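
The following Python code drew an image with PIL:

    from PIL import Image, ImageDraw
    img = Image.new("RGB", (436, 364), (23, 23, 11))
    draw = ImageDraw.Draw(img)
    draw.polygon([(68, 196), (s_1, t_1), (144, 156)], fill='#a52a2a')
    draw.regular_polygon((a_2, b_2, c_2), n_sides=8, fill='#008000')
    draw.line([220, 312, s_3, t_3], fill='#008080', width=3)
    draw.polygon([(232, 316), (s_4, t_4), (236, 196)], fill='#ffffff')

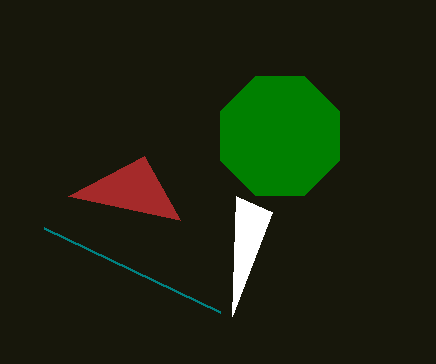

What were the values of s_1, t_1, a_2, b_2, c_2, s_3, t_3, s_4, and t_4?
s_1 = 180; t_1 = 220; a_2 = 280; b_2 = 136; c_2 = 64; s_3 = 44; t_3 = 228; s_4 = 272; t_4 = 212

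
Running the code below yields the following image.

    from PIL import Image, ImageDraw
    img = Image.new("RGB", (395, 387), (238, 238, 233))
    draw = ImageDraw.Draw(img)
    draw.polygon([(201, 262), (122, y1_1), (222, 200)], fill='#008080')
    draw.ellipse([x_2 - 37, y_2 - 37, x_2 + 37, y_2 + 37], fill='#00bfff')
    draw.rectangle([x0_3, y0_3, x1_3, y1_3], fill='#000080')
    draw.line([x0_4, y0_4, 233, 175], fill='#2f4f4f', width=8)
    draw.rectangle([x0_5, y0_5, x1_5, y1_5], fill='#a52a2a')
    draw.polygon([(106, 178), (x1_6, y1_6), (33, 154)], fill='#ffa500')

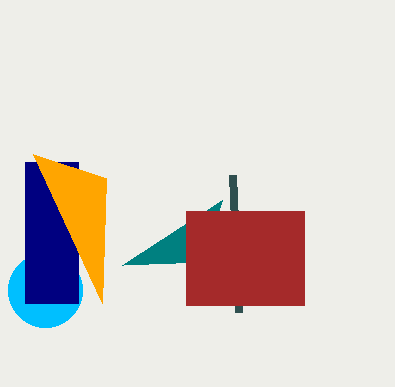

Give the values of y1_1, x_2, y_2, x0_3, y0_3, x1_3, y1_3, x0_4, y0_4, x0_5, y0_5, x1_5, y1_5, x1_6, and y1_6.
y1_1 = 265, x_2 = 45, y_2 = 290, x0_3 = 25, y0_3 = 162, x1_3 = 78, y1_3 = 303, x0_4 = 239, y0_4 = 312, x0_5 = 186, y0_5 = 211, x1_5 = 304, y1_5 = 305, x1_6 = 102, y1_6 = 303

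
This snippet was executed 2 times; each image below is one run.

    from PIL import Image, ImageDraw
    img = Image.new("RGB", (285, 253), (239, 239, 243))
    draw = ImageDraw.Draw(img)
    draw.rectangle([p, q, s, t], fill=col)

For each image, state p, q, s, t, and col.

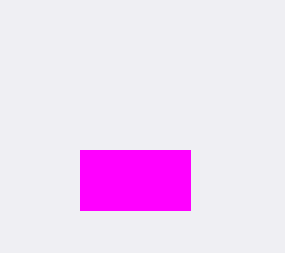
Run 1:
p = 80; q = 150; s = 190; t = 210; col = 'magenta'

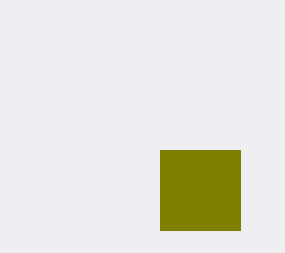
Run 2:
p = 160; q = 150; s = 240; t = 230; col = 'olive'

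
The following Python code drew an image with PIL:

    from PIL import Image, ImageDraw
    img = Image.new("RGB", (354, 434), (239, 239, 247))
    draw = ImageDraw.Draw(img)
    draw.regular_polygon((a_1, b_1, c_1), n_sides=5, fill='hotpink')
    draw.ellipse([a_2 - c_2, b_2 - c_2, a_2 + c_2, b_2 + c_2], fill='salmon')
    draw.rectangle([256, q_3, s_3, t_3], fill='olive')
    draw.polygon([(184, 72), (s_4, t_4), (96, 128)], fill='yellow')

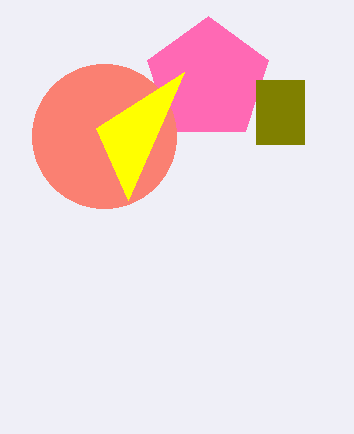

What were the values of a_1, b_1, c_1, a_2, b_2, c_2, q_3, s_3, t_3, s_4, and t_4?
a_1 = 208; b_1 = 80; c_1 = 64; a_2 = 104; b_2 = 136; c_2 = 72; q_3 = 80; s_3 = 304; t_3 = 144; s_4 = 128; t_4 = 200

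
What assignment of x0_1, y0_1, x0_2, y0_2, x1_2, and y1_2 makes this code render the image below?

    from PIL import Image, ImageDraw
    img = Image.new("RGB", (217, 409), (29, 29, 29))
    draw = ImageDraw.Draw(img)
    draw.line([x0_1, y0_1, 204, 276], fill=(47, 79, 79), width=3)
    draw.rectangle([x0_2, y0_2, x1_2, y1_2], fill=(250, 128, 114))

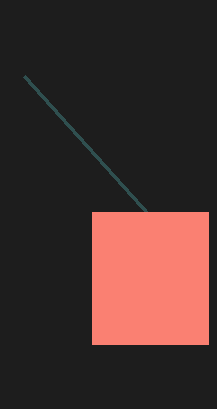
x0_1 = 24, y0_1 = 76, x0_2 = 92, y0_2 = 212, x1_2 = 208, y1_2 = 344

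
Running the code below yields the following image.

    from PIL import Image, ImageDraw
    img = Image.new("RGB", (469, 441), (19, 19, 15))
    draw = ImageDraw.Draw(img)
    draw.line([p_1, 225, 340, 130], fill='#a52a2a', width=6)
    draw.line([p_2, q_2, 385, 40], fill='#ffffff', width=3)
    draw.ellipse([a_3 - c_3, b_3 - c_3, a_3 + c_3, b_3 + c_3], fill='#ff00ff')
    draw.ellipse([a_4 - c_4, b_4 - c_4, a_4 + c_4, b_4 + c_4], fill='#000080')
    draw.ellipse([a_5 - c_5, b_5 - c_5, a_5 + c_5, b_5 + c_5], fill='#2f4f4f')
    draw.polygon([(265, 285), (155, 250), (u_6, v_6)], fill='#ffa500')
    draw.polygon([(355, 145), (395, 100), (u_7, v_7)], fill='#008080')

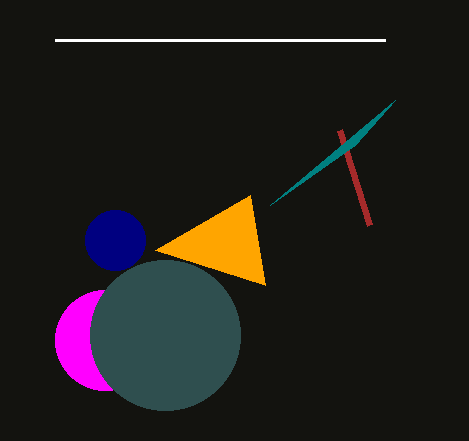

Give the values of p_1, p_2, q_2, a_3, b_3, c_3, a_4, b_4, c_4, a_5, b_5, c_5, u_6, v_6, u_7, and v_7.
p_1 = 370, p_2 = 55, q_2 = 40, a_3 = 105, b_3 = 340, c_3 = 50, a_4 = 115, b_4 = 240, c_4 = 30, a_5 = 165, b_5 = 335, c_5 = 75, u_6 = 250, v_6 = 195, u_7 = 270, v_7 = 205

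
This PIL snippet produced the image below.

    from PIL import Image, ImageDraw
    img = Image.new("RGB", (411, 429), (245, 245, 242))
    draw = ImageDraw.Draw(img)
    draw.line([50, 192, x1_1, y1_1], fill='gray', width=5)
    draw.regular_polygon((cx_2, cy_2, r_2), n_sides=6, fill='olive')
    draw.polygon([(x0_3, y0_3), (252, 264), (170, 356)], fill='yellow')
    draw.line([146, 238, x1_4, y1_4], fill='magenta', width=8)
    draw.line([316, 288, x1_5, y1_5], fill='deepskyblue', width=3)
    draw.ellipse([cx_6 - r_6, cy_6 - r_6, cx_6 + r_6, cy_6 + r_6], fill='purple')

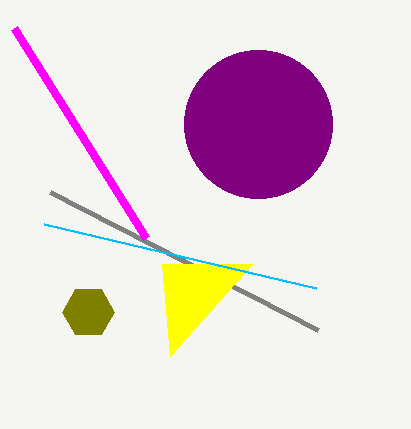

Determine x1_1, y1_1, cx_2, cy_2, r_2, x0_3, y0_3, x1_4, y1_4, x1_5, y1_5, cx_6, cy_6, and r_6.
x1_1 = 318; y1_1 = 330; cx_2 = 88; cy_2 = 312; r_2 = 26; x0_3 = 162; y0_3 = 264; x1_4 = 14; y1_4 = 28; x1_5 = 44; y1_5 = 224; cx_6 = 258; cy_6 = 124; r_6 = 74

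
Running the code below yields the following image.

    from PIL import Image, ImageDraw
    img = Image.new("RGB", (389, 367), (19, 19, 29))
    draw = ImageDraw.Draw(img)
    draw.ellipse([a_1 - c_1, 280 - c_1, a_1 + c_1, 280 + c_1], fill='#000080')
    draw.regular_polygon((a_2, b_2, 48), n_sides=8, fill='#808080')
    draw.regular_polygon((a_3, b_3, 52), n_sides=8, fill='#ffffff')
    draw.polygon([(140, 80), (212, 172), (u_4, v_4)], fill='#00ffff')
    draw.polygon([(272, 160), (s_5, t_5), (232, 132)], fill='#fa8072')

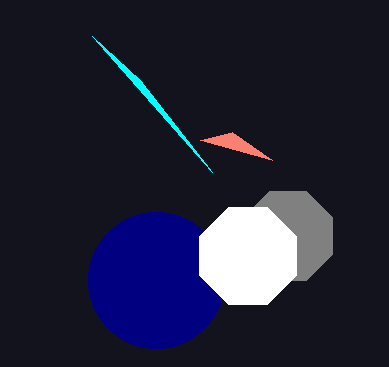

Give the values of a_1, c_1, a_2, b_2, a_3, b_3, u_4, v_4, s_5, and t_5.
a_1 = 156, c_1 = 68, a_2 = 288, b_2 = 236, a_3 = 248, b_3 = 256, u_4 = 92, v_4 = 36, s_5 = 200, t_5 = 140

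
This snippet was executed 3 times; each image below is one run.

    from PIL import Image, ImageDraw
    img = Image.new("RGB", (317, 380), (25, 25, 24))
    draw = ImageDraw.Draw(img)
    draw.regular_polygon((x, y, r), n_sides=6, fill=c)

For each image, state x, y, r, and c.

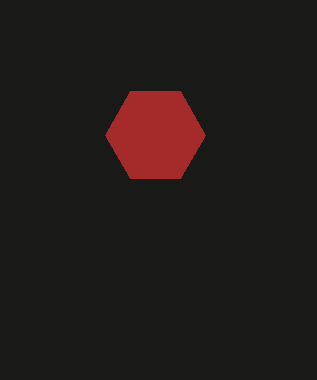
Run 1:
x = 155; y = 135; r = 50; c = 'brown'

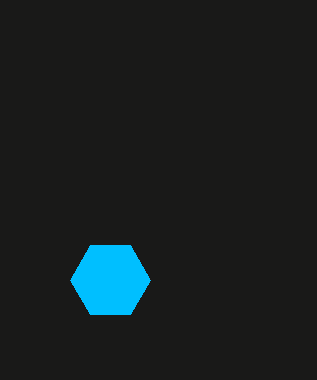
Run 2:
x = 110, y = 280, r = 40, c = 'deepskyblue'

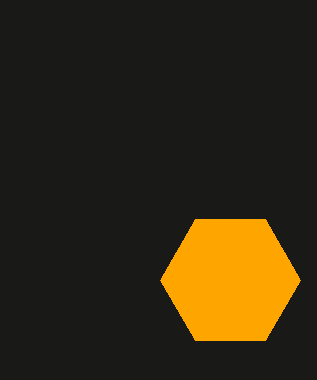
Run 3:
x = 230, y = 280, r = 70, c = 'orange'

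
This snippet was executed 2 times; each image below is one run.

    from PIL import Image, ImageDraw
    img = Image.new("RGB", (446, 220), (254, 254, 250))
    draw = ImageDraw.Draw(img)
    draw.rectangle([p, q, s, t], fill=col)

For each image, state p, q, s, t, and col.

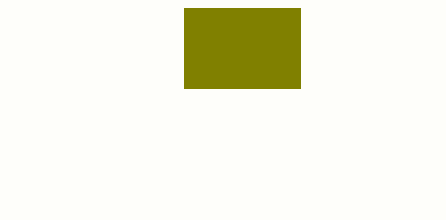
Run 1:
p = 184, q = 8, s = 300, t = 88, col = 'olive'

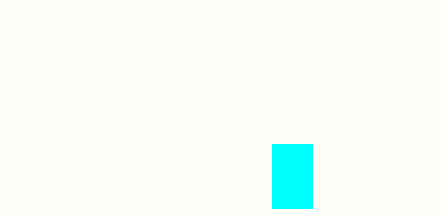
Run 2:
p = 272, q = 144, s = 312, t = 208, col = 'cyan'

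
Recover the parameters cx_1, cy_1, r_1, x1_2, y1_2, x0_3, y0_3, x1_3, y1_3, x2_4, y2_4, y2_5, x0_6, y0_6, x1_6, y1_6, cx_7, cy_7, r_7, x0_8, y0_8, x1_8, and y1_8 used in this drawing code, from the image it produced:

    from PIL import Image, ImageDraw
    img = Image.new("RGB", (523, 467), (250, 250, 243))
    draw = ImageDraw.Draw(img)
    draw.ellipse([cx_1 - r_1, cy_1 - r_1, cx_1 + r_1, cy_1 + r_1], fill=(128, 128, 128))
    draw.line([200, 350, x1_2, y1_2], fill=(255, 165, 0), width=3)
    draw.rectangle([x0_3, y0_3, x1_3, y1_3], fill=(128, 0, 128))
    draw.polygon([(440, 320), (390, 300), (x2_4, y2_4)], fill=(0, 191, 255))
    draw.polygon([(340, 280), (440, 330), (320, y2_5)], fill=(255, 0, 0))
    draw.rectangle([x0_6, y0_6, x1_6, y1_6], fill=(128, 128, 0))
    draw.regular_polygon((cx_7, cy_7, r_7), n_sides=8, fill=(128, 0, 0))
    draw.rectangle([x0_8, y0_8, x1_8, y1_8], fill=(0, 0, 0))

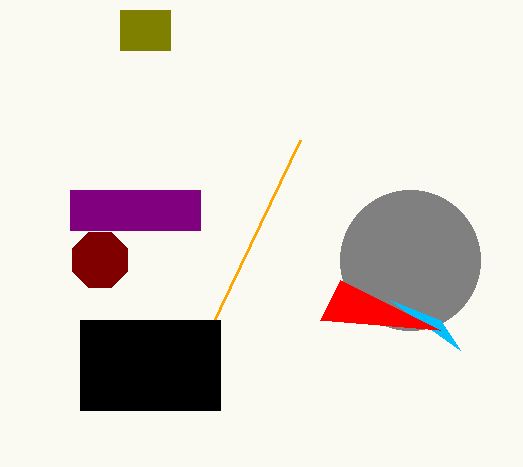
cx_1 = 410, cy_1 = 260, r_1 = 70, x1_2 = 300, y1_2 = 140, x0_3 = 70, y0_3 = 190, x1_3 = 200, y1_3 = 230, x2_4 = 460, y2_4 = 350, y2_5 = 320, x0_6 = 120, y0_6 = 10, x1_6 = 170, y1_6 = 50, cx_7 = 100, cy_7 = 260, r_7 = 30, x0_8 = 80, y0_8 = 320, x1_8 = 220, y1_8 = 410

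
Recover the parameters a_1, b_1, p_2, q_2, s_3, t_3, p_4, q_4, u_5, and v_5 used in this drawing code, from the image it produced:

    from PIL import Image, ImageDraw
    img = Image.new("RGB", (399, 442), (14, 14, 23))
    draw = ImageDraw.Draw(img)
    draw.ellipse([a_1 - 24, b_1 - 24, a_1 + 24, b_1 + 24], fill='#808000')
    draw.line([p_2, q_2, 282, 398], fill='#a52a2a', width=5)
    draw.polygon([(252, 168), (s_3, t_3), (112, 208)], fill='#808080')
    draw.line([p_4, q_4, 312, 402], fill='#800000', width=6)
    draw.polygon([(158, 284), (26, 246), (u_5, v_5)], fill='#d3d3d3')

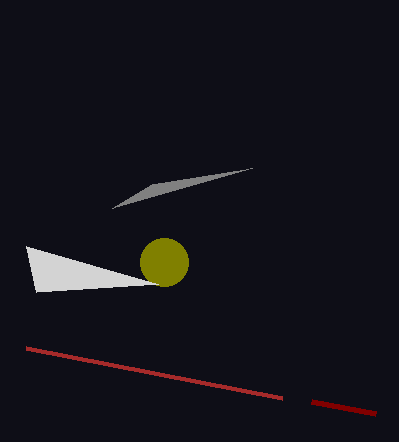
a_1 = 164; b_1 = 262; p_2 = 26; q_2 = 348; s_3 = 152; t_3 = 184; p_4 = 376; q_4 = 414; u_5 = 36; v_5 = 292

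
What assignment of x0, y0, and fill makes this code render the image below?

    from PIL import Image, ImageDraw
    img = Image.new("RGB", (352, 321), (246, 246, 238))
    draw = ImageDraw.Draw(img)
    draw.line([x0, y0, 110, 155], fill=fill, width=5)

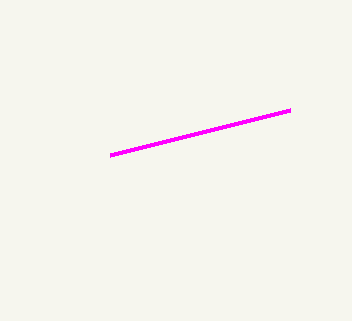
x0 = 290; y0 = 110; fill = 'magenta'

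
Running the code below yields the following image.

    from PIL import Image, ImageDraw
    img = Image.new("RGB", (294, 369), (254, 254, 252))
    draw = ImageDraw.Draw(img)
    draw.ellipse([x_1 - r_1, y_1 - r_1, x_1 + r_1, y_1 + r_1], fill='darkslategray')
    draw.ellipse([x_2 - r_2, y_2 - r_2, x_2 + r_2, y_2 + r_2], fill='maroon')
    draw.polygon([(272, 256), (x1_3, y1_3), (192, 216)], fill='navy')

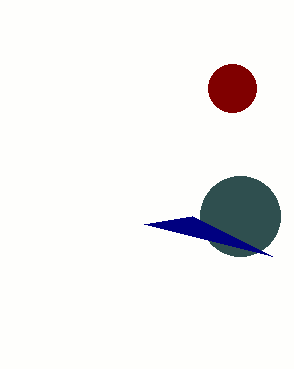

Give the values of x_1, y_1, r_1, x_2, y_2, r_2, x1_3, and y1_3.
x_1 = 240, y_1 = 216, r_1 = 40, x_2 = 232, y_2 = 88, r_2 = 24, x1_3 = 144, y1_3 = 224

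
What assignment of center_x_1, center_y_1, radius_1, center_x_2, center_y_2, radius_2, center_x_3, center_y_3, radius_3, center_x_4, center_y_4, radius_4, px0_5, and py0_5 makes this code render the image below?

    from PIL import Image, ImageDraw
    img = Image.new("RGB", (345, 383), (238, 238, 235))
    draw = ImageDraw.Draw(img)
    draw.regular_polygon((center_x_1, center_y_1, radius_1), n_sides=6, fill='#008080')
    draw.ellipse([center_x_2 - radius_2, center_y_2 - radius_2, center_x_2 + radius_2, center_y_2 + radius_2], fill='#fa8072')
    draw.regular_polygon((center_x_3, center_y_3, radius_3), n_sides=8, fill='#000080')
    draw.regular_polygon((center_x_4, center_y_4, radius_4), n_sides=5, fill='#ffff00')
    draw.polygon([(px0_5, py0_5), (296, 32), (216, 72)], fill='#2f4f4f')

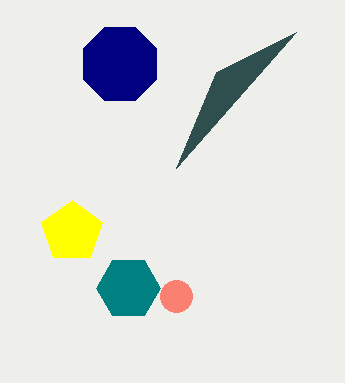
center_x_1 = 128; center_y_1 = 288; radius_1 = 32; center_x_2 = 176; center_y_2 = 296; radius_2 = 16; center_x_3 = 120; center_y_3 = 64; radius_3 = 40; center_x_4 = 72; center_y_4 = 232; radius_4 = 32; px0_5 = 176; py0_5 = 168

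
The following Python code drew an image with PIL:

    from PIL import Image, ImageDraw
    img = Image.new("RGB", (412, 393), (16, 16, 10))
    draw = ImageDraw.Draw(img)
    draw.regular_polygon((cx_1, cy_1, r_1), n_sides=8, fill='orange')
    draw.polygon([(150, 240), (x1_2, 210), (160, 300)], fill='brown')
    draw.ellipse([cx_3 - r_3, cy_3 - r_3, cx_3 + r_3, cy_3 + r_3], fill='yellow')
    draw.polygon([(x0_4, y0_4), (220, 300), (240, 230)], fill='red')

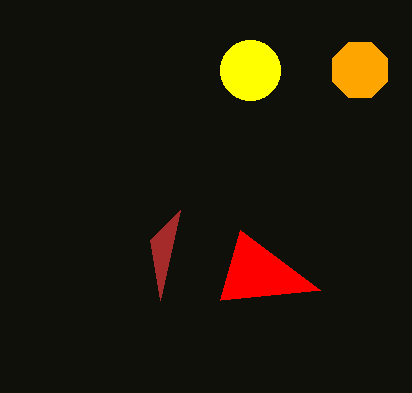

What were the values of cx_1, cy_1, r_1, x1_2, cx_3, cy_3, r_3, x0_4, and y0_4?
cx_1 = 360; cy_1 = 70; r_1 = 30; x1_2 = 180; cx_3 = 250; cy_3 = 70; r_3 = 30; x0_4 = 320; y0_4 = 290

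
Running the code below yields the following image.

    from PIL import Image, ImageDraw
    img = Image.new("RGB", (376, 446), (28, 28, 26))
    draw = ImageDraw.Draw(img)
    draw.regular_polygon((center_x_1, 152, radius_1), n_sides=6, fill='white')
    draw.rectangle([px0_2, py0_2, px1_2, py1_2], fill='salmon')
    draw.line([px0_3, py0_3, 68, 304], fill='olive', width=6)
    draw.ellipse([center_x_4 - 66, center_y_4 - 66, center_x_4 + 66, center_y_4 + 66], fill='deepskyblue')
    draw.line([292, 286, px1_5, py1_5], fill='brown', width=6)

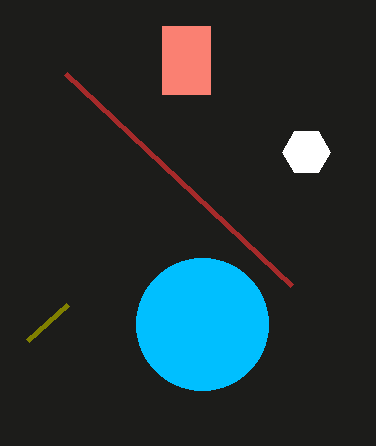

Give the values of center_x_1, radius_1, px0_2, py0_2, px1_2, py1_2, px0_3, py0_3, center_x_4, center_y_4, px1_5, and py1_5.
center_x_1 = 306, radius_1 = 24, px0_2 = 162, py0_2 = 26, px1_2 = 210, py1_2 = 94, px0_3 = 28, py0_3 = 340, center_x_4 = 202, center_y_4 = 324, px1_5 = 66, py1_5 = 74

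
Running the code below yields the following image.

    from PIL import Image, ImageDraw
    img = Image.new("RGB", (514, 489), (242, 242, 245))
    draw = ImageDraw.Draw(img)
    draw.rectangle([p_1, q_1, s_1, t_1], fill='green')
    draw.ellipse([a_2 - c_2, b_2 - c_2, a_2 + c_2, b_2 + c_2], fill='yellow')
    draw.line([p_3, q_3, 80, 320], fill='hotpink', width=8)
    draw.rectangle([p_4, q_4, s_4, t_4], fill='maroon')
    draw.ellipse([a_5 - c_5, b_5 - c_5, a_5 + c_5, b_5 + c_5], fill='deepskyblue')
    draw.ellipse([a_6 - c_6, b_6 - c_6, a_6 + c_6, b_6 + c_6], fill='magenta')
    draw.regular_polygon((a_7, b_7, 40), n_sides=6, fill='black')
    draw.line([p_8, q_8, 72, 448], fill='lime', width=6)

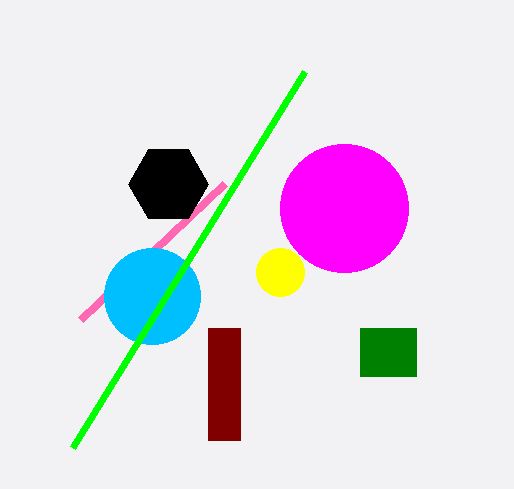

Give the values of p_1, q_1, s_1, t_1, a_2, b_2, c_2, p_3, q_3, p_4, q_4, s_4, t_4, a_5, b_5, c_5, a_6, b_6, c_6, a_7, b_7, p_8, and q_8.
p_1 = 360
q_1 = 328
s_1 = 416
t_1 = 376
a_2 = 280
b_2 = 272
c_2 = 24
p_3 = 224
q_3 = 184
p_4 = 208
q_4 = 328
s_4 = 240
t_4 = 440
a_5 = 152
b_5 = 296
c_5 = 48
a_6 = 344
b_6 = 208
c_6 = 64
a_7 = 168
b_7 = 184
p_8 = 304
q_8 = 72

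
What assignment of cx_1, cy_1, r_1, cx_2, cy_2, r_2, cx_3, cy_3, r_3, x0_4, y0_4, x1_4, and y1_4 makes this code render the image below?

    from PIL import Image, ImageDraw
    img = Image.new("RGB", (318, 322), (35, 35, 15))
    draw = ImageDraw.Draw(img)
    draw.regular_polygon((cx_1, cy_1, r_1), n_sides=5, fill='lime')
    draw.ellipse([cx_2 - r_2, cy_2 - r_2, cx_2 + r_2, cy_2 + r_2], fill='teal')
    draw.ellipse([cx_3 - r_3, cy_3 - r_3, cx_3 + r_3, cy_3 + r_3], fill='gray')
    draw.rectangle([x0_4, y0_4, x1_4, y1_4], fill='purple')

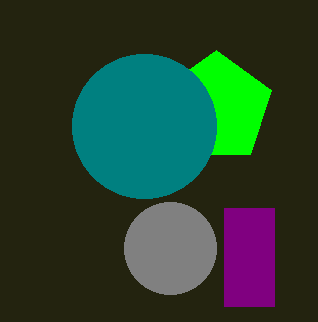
cx_1 = 216; cy_1 = 108; r_1 = 58; cx_2 = 144; cy_2 = 126; r_2 = 72; cx_3 = 170; cy_3 = 248; r_3 = 46; x0_4 = 224; y0_4 = 208; x1_4 = 274; y1_4 = 306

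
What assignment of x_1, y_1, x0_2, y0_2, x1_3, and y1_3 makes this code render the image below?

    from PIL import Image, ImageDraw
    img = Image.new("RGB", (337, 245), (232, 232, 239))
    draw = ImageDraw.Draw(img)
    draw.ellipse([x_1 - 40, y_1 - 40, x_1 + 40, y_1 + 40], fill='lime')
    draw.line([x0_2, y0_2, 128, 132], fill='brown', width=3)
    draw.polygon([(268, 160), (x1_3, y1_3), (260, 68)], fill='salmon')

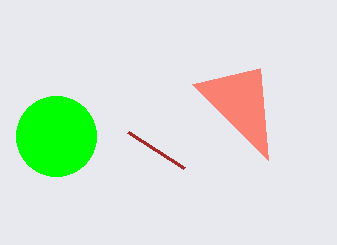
x_1 = 56
y_1 = 136
x0_2 = 184
y0_2 = 168
x1_3 = 192
y1_3 = 84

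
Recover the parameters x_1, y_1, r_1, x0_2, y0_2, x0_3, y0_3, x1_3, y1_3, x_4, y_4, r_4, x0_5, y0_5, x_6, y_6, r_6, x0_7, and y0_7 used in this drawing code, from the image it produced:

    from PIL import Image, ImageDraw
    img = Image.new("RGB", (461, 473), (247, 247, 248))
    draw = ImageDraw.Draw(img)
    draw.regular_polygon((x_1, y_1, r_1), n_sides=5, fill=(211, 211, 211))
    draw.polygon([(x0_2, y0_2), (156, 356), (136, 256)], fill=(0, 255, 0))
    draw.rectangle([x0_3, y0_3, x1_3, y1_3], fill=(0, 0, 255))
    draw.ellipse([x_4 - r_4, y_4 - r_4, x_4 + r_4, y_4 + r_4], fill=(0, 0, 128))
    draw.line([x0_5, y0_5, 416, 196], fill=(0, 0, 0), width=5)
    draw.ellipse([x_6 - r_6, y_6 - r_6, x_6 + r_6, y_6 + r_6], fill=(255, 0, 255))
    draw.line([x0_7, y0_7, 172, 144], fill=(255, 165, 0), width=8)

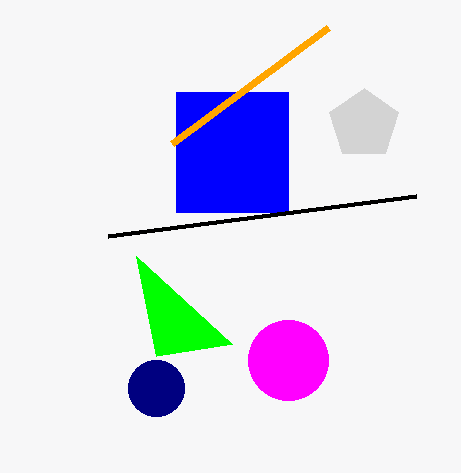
x_1 = 364; y_1 = 124; r_1 = 36; x0_2 = 232; y0_2 = 344; x0_3 = 176; y0_3 = 92; x1_3 = 288; y1_3 = 212; x_4 = 156; y_4 = 388; r_4 = 28; x0_5 = 108; y0_5 = 236; x_6 = 288; y_6 = 360; r_6 = 40; x0_7 = 328; y0_7 = 28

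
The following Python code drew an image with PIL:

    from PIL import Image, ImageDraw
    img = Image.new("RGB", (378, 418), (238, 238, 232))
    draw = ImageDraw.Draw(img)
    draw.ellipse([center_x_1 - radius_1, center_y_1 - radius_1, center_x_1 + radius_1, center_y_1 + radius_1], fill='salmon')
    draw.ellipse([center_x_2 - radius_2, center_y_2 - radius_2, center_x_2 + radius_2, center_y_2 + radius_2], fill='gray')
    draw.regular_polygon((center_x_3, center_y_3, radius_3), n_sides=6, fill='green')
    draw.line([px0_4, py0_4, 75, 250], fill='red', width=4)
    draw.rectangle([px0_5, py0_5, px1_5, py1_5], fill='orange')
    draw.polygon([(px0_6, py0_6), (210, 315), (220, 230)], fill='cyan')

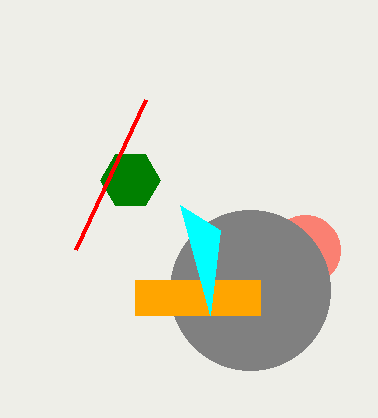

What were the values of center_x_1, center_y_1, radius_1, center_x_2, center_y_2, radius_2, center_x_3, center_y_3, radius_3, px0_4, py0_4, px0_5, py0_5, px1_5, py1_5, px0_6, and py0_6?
center_x_1 = 305, center_y_1 = 250, radius_1 = 35, center_x_2 = 250, center_y_2 = 290, radius_2 = 80, center_x_3 = 130, center_y_3 = 180, radius_3 = 30, px0_4 = 145, py0_4 = 100, px0_5 = 135, py0_5 = 280, px1_5 = 260, py1_5 = 315, px0_6 = 180, py0_6 = 205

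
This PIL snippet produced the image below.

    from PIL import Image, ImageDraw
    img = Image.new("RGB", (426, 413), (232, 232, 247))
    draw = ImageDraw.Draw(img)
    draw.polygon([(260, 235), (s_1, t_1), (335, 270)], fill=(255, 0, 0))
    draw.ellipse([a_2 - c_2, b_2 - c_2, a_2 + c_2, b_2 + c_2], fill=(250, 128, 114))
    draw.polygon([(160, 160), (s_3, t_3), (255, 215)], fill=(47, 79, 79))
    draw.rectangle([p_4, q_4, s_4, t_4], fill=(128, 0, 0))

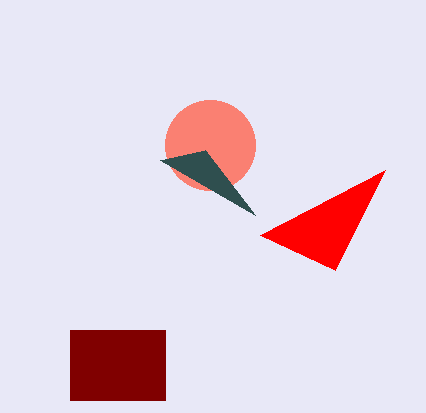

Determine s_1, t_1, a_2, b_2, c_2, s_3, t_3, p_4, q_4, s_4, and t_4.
s_1 = 385
t_1 = 170
a_2 = 210
b_2 = 145
c_2 = 45
s_3 = 205
t_3 = 150
p_4 = 70
q_4 = 330
s_4 = 165
t_4 = 400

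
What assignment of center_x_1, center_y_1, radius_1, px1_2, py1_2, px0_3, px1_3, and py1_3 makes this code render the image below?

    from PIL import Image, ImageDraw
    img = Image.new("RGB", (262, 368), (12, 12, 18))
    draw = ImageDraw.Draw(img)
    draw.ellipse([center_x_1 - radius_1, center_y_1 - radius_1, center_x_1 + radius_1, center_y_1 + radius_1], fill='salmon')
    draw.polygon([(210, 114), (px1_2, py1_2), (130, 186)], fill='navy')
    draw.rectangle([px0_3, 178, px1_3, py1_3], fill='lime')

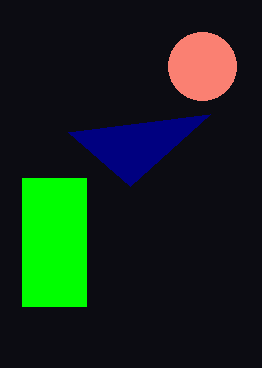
center_x_1 = 202, center_y_1 = 66, radius_1 = 34, px1_2 = 68, py1_2 = 132, px0_3 = 22, px1_3 = 86, py1_3 = 306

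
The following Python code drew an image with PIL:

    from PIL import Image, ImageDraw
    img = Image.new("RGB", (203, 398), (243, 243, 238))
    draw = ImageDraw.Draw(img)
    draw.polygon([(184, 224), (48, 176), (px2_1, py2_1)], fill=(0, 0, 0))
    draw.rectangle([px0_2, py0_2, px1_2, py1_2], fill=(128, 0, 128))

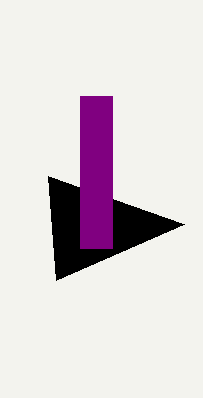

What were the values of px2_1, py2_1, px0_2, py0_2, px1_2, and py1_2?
px2_1 = 56, py2_1 = 280, px0_2 = 80, py0_2 = 96, px1_2 = 112, py1_2 = 248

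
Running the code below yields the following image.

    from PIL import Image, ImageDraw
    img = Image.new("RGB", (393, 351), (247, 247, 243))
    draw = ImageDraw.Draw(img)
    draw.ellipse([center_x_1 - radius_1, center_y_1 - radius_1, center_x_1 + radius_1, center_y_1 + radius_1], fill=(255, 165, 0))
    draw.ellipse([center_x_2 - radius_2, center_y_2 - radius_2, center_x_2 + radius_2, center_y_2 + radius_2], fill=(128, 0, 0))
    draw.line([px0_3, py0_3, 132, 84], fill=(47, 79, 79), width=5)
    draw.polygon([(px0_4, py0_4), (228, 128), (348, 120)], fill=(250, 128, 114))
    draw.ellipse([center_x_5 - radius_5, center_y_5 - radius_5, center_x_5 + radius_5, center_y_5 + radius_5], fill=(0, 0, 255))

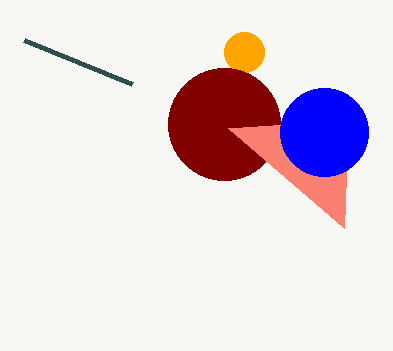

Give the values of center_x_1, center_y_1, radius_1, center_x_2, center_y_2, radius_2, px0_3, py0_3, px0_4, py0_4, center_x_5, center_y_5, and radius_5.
center_x_1 = 244, center_y_1 = 52, radius_1 = 20, center_x_2 = 224, center_y_2 = 124, radius_2 = 56, px0_3 = 24, py0_3 = 40, px0_4 = 344, py0_4 = 228, center_x_5 = 324, center_y_5 = 132, radius_5 = 44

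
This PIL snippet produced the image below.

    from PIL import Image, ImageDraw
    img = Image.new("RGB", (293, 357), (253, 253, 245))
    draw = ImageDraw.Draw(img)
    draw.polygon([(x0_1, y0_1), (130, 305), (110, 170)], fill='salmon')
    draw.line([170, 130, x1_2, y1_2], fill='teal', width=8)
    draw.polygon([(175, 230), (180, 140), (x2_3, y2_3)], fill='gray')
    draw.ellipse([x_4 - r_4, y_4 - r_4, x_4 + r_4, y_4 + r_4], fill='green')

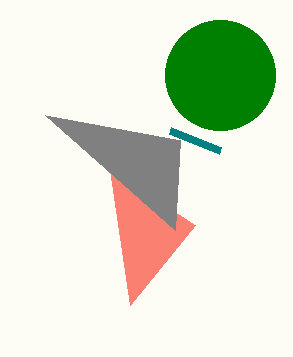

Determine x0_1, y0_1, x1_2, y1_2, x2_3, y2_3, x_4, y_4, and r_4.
x0_1 = 195; y0_1 = 225; x1_2 = 220; y1_2 = 150; x2_3 = 45; y2_3 = 115; x_4 = 220; y_4 = 75; r_4 = 55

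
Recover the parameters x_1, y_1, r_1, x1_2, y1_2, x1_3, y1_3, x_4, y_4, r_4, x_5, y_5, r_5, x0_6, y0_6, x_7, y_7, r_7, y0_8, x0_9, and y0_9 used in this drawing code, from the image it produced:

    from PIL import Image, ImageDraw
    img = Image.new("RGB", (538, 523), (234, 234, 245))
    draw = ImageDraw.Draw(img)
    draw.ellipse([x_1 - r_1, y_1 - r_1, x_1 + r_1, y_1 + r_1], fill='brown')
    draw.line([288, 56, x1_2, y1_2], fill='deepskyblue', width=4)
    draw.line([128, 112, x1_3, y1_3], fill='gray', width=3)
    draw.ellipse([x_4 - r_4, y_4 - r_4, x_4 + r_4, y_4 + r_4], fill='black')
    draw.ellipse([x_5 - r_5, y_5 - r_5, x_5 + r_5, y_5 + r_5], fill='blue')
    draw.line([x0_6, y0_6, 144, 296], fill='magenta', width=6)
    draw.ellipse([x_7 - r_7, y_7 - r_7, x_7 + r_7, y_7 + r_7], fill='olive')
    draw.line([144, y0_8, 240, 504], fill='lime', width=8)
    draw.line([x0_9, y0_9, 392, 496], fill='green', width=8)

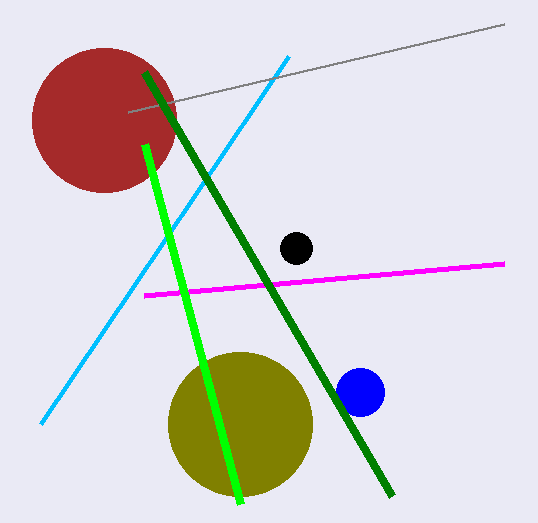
x_1 = 104; y_1 = 120; r_1 = 72; x1_2 = 40; y1_2 = 424; x1_3 = 504; y1_3 = 24; x_4 = 296; y_4 = 248; r_4 = 16; x_5 = 360; y_5 = 392; r_5 = 24; x0_6 = 504; y0_6 = 264; x_7 = 240; y_7 = 424; r_7 = 72; y0_8 = 144; x0_9 = 144; y0_9 = 72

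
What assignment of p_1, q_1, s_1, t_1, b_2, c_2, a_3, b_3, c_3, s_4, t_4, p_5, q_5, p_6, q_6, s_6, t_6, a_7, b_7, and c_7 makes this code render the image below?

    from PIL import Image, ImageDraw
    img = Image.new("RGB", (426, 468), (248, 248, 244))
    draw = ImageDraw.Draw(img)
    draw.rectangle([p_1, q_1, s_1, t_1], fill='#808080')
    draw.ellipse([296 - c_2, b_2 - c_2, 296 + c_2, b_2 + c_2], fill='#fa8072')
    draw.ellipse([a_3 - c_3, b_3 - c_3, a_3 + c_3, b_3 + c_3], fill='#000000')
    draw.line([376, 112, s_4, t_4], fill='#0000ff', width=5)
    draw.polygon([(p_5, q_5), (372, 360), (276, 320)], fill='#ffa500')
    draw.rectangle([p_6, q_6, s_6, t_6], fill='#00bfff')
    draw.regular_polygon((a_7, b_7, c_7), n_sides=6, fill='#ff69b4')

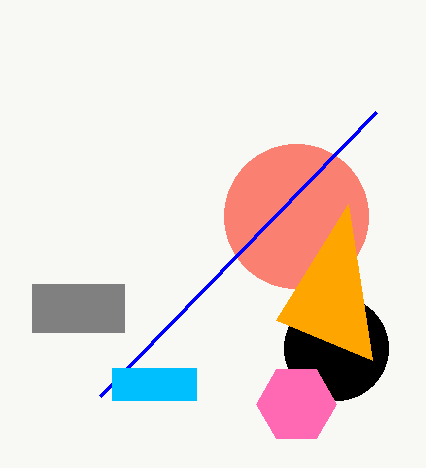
p_1 = 32; q_1 = 284; s_1 = 124; t_1 = 332; b_2 = 216; c_2 = 72; a_3 = 336; b_3 = 348; c_3 = 52; s_4 = 100; t_4 = 396; p_5 = 348; q_5 = 204; p_6 = 112; q_6 = 368; s_6 = 196; t_6 = 400; a_7 = 296; b_7 = 404; c_7 = 40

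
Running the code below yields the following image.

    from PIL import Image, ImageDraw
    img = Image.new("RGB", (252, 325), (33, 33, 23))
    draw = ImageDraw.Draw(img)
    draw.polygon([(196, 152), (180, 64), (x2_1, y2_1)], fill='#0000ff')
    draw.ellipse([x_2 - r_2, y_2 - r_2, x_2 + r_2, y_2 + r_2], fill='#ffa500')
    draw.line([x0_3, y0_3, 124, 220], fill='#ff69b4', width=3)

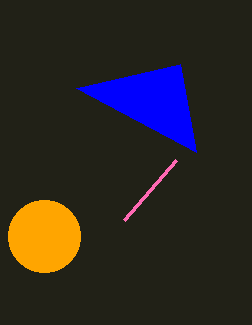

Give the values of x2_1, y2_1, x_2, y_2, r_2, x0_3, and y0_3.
x2_1 = 76
y2_1 = 88
x_2 = 44
y_2 = 236
r_2 = 36
x0_3 = 176
y0_3 = 160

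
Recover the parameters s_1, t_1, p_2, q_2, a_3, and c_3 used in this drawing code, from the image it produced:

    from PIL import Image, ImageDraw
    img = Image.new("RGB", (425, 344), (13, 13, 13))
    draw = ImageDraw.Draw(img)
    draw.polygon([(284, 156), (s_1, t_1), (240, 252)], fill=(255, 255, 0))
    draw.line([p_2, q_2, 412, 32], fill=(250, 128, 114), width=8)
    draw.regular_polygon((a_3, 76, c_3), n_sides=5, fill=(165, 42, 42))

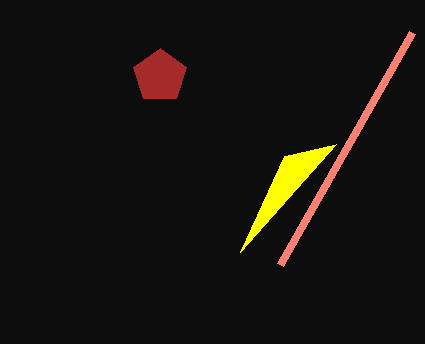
s_1 = 336; t_1 = 144; p_2 = 280; q_2 = 264; a_3 = 160; c_3 = 28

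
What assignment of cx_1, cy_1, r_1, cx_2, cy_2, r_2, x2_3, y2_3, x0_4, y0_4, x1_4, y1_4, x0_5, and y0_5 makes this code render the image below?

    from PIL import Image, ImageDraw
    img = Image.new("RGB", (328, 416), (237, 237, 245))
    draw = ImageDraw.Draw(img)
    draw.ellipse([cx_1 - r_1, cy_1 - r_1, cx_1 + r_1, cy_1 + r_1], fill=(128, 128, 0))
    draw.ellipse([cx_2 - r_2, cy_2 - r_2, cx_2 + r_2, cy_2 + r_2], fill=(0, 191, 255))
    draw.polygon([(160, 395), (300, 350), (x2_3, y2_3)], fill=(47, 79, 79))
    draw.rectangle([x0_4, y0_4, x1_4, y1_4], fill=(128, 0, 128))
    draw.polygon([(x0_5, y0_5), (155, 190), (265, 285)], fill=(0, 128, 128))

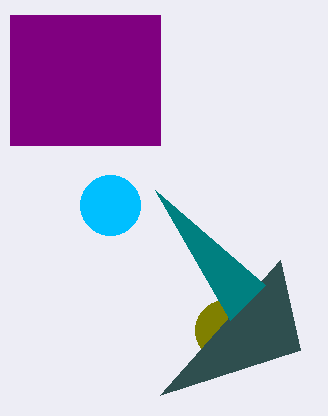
cx_1 = 225, cy_1 = 330, r_1 = 30, cx_2 = 110, cy_2 = 205, r_2 = 30, x2_3 = 280, y2_3 = 260, x0_4 = 10, y0_4 = 15, x1_4 = 160, y1_4 = 145, x0_5 = 230, y0_5 = 320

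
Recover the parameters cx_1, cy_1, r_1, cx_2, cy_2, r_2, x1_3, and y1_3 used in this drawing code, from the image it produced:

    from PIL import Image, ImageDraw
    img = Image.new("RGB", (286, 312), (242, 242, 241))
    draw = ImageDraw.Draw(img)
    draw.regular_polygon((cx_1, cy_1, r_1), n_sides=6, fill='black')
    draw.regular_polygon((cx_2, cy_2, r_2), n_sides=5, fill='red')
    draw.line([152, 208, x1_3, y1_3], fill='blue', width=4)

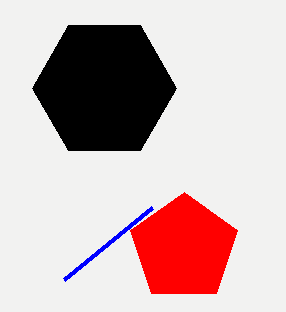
cx_1 = 104, cy_1 = 88, r_1 = 72, cx_2 = 184, cy_2 = 248, r_2 = 56, x1_3 = 64, y1_3 = 280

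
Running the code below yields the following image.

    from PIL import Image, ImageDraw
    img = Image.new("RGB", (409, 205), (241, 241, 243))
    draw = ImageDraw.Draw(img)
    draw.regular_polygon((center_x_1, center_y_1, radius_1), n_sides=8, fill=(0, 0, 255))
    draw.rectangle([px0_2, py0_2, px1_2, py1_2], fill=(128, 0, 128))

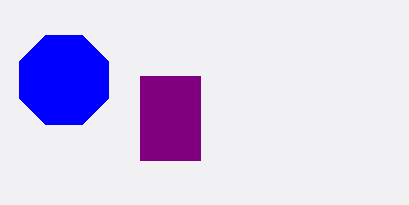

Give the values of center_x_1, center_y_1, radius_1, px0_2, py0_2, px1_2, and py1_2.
center_x_1 = 64; center_y_1 = 80; radius_1 = 48; px0_2 = 140; py0_2 = 76; px1_2 = 200; py1_2 = 160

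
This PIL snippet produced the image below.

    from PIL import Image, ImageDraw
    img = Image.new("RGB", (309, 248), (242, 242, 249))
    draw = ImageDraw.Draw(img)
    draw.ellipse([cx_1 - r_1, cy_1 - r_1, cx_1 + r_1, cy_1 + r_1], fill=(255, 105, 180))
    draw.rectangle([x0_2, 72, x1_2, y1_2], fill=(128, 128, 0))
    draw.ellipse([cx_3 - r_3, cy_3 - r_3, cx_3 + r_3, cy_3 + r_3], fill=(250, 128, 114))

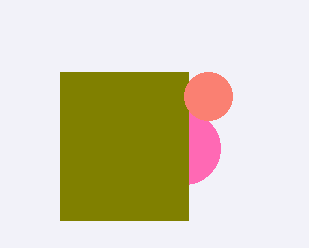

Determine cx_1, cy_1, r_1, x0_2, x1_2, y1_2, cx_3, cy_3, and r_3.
cx_1 = 184
cy_1 = 148
r_1 = 36
x0_2 = 60
x1_2 = 188
y1_2 = 220
cx_3 = 208
cy_3 = 96
r_3 = 24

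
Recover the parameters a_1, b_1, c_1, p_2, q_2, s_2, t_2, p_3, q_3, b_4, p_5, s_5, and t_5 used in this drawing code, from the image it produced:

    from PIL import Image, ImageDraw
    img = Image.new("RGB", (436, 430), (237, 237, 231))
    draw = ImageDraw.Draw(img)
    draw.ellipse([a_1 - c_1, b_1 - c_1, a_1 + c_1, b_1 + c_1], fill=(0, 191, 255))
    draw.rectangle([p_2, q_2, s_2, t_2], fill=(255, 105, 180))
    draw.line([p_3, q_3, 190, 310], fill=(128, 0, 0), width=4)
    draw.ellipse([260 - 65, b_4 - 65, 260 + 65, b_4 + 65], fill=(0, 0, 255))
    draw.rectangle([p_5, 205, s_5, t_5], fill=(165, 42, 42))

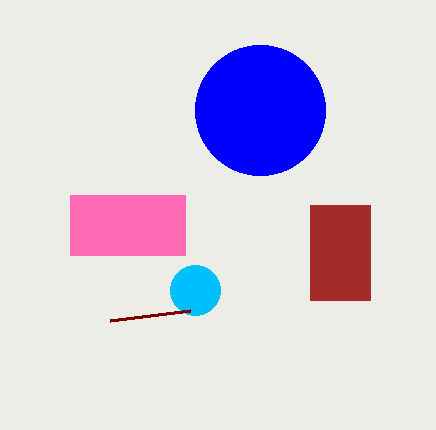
a_1 = 195; b_1 = 290; c_1 = 25; p_2 = 70; q_2 = 195; s_2 = 185; t_2 = 255; p_3 = 110; q_3 = 320; b_4 = 110; p_5 = 310; s_5 = 370; t_5 = 300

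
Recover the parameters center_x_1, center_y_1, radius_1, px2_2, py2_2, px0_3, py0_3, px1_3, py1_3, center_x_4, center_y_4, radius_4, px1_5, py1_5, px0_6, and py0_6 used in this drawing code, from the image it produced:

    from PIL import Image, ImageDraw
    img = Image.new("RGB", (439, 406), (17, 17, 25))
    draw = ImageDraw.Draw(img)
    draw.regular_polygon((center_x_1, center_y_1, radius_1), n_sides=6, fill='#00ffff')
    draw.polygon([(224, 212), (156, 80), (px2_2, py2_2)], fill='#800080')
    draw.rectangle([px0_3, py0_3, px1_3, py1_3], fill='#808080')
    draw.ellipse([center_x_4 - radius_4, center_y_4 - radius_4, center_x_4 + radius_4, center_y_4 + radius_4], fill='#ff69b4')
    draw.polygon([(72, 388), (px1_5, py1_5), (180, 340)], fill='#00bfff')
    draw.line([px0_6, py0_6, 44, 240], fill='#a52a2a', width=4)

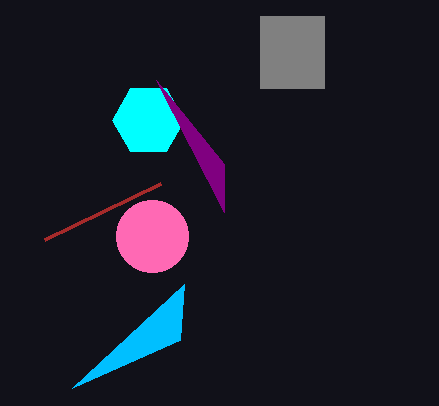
center_x_1 = 148, center_y_1 = 120, radius_1 = 36, px2_2 = 224, py2_2 = 164, px0_3 = 260, py0_3 = 16, px1_3 = 324, py1_3 = 88, center_x_4 = 152, center_y_4 = 236, radius_4 = 36, px1_5 = 184, py1_5 = 284, px0_6 = 160, py0_6 = 184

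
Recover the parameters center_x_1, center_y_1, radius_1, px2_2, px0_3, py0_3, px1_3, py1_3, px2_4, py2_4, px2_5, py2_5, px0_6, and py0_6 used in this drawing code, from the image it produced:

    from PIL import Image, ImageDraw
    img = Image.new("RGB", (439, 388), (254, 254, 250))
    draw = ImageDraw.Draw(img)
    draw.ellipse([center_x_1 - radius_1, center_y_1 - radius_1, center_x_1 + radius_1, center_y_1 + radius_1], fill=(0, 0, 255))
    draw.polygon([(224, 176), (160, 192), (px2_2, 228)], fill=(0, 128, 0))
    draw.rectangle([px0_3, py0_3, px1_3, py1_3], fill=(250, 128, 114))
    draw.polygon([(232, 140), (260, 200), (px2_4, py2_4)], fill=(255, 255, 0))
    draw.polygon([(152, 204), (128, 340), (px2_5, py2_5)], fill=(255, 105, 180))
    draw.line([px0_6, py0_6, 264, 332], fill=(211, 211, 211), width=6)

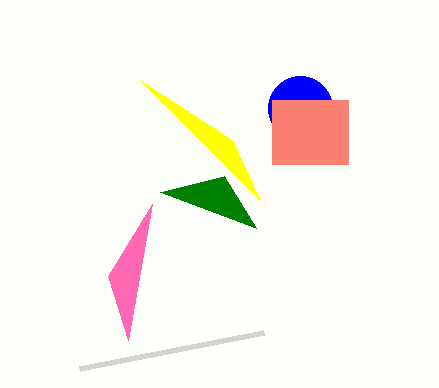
center_x_1 = 300
center_y_1 = 108
radius_1 = 32
px2_2 = 256
px0_3 = 272
py0_3 = 100
px1_3 = 348
py1_3 = 164
px2_4 = 140
py2_4 = 80
px2_5 = 108
py2_5 = 276
px0_6 = 80
py0_6 = 368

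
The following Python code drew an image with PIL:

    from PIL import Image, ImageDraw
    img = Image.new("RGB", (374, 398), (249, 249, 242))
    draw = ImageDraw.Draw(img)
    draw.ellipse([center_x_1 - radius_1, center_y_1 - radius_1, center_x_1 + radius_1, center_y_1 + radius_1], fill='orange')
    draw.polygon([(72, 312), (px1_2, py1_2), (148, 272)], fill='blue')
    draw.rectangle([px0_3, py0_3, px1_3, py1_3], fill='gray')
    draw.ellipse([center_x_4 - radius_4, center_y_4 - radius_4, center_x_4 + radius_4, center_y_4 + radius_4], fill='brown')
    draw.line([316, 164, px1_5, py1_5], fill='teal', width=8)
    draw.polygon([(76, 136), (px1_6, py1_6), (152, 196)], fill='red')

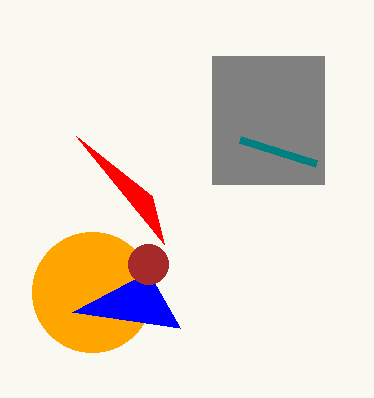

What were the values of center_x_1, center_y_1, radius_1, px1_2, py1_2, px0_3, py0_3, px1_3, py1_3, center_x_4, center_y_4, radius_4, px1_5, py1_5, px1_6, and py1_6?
center_x_1 = 92; center_y_1 = 292; radius_1 = 60; px1_2 = 180; py1_2 = 328; px0_3 = 212; py0_3 = 56; px1_3 = 324; py1_3 = 184; center_x_4 = 148; center_y_4 = 264; radius_4 = 20; px1_5 = 240; py1_5 = 140; px1_6 = 164; py1_6 = 244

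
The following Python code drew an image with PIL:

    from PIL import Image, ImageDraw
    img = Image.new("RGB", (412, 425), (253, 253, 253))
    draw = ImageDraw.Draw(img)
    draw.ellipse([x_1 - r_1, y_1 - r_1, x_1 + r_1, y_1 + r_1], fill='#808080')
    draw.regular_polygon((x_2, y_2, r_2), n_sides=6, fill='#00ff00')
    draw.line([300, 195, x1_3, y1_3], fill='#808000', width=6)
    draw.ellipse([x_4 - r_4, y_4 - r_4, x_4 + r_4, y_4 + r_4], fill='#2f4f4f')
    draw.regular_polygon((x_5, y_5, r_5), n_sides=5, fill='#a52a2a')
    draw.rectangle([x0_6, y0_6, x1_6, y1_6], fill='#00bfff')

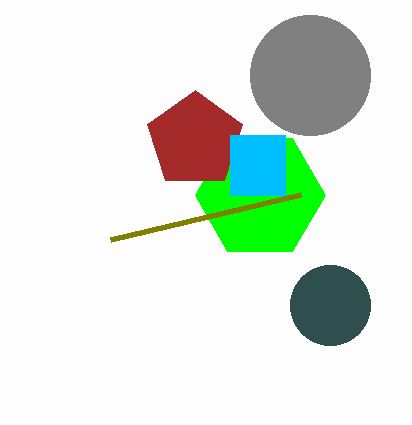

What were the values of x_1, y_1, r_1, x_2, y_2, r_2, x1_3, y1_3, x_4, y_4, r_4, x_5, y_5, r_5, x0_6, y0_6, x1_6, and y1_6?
x_1 = 310
y_1 = 75
r_1 = 60
x_2 = 260
y_2 = 195
r_2 = 65
x1_3 = 110
y1_3 = 240
x_4 = 330
y_4 = 305
r_4 = 40
x_5 = 195
y_5 = 140
r_5 = 50
x0_6 = 230
y0_6 = 135
x1_6 = 285
y1_6 = 195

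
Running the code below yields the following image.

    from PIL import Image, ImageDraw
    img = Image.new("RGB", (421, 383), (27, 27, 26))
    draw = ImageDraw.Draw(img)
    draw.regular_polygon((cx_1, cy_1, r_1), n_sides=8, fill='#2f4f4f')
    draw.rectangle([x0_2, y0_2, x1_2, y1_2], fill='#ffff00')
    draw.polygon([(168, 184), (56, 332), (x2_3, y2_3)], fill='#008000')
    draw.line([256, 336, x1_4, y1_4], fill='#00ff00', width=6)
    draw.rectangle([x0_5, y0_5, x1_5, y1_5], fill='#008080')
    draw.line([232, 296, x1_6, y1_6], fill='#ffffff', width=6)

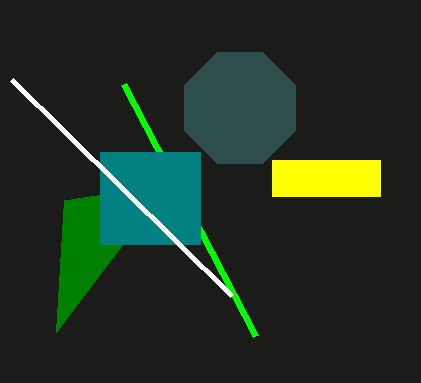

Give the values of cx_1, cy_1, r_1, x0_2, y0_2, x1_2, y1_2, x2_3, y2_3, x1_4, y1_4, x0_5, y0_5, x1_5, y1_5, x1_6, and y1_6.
cx_1 = 240; cy_1 = 108; r_1 = 60; x0_2 = 272; y0_2 = 160; x1_2 = 380; y1_2 = 196; x2_3 = 64; y2_3 = 200; x1_4 = 124; y1_4 = 84; x0_5 = 100; y0_5 = 152; x1_5 = 200; y1_5 = 244; x1_6 = 12; y1_6 = 80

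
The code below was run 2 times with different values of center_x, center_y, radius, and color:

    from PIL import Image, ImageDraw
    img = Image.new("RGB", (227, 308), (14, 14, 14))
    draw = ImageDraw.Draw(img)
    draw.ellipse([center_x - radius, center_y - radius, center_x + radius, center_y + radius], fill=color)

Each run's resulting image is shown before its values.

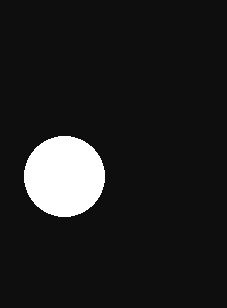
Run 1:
center_x = 64; center_y = 176; radius = 40; color = 'white'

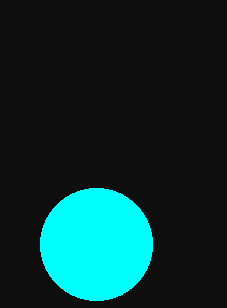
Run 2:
center_x = 96
center_y = 244
radius = 56
color = 'cyan'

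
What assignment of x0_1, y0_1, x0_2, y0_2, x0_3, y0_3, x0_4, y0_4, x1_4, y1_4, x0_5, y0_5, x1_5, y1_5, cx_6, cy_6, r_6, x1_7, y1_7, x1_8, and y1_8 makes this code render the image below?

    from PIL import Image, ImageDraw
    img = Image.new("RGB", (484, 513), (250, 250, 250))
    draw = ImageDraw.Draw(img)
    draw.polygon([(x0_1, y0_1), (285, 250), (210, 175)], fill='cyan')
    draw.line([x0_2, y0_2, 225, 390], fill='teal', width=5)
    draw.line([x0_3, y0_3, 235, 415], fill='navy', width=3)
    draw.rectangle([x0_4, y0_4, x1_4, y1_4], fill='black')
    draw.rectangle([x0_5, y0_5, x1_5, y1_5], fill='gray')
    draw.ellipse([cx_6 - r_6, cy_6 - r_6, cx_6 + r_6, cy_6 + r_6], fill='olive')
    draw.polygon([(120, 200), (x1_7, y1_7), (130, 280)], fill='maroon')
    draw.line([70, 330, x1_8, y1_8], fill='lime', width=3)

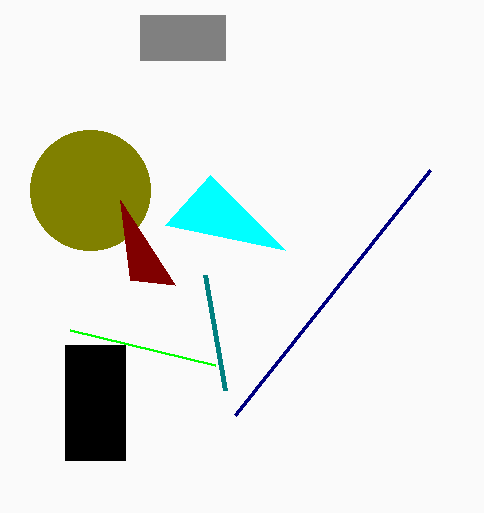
x0_1 = 165, y0_1 = 225, x0_2 = 205, y0_2 = 275, x0_3 = 430, y0_3 = 170, x0_4 = 65, y0_4 = 345, x1_4 = 125, y1_4 = 460, x0_5 = 140, y0_5 = 15, x1_5 = 225, y1_5 = 60, cx_6 = 90, cy_6 = 190, r_6 = 60, x1_7 = 175, y1_7 = 285, x1_8 = 215, y1_8 = 365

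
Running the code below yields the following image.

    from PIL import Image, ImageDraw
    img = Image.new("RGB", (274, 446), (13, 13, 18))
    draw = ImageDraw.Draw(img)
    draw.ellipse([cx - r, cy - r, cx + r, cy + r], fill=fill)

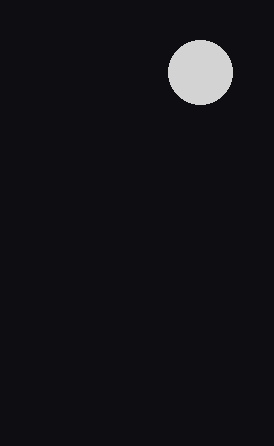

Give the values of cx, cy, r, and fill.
cx = 200; cy = 72; r = 32; fill = 'lightgray'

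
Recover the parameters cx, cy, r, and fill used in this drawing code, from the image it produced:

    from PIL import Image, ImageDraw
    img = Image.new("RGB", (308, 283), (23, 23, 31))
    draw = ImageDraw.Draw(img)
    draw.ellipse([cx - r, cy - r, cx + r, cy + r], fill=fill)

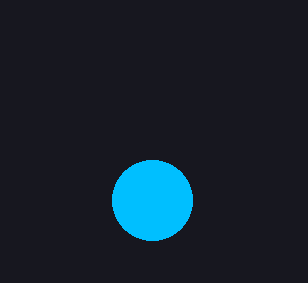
cx = 152, cy = 200, r = 40, fill = 'deepskyblue'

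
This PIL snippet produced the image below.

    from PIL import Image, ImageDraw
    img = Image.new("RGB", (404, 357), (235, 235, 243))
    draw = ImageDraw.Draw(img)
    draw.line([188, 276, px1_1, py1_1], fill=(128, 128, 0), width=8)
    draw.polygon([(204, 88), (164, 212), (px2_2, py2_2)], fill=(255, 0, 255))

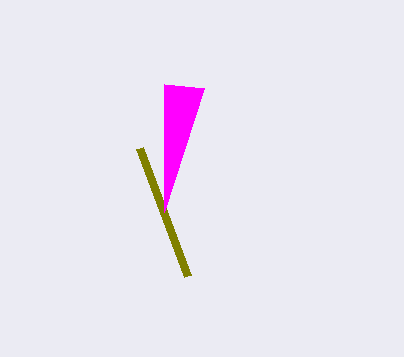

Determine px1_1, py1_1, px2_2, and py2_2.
px1_1 = 140; py1_1 = 148; px2_2 = 164; py2_2 = 84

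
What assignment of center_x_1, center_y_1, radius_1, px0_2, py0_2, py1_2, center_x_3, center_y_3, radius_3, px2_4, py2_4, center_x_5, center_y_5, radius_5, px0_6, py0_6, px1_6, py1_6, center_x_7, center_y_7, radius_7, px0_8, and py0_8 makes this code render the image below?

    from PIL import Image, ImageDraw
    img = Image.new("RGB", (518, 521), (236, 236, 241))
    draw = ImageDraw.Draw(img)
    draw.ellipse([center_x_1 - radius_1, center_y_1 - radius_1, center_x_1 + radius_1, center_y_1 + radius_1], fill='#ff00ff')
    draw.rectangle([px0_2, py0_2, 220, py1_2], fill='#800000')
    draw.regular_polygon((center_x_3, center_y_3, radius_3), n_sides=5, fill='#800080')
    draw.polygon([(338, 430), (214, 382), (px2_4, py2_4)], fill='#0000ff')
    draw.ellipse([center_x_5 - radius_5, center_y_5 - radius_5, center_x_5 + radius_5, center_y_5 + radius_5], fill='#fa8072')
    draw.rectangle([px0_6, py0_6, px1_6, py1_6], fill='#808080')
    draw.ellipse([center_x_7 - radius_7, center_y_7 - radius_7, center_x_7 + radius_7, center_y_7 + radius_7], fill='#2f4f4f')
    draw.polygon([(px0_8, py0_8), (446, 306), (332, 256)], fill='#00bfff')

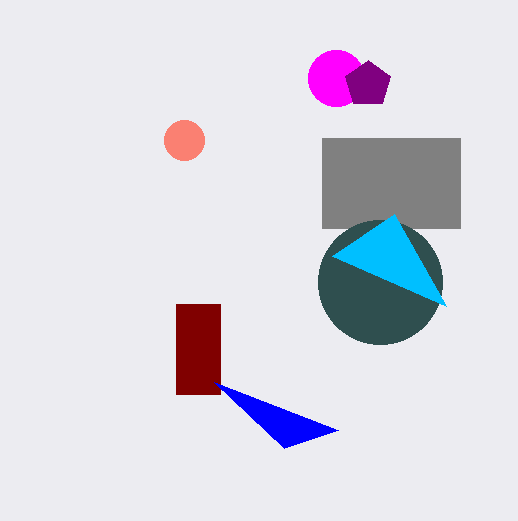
center_x_1 = 336; center_y_1 = 78; radius_1 = 28; px0_2 = 176; py0_2 = 304; py1_2 = 394; center_x_3 = 368; center_y_3 = 84; radius_3 = 24; px2_4 = 284; py2_4 = 448; center_x_5 = 184; center_y_5 = 140; radius_5 = 20; px0_6 = 322; py0_6 = 138; px1_6 = 460; py1_6 = 228; center_x_7 = 380; center_y_7 = 282; radius_7 = 62; px0_8 = 394; py0_8 = 214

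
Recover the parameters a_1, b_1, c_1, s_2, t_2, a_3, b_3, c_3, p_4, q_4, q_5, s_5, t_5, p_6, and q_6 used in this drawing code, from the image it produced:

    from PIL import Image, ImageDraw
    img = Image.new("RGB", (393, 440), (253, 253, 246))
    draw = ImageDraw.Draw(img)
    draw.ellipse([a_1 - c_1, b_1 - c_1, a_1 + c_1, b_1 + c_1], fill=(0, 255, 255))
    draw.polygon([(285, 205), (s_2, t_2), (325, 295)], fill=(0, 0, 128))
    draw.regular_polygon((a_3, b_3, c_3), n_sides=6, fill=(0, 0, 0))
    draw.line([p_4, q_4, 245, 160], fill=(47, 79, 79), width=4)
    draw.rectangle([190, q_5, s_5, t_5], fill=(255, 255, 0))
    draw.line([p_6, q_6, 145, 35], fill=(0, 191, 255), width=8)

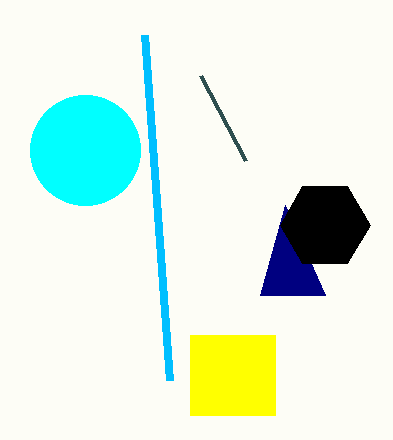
a_1 = 85; b_1 = 150; c_1 = 55; s_2 = 260; t_2 = 295; a_3 = 325; b_3 = 225; c_3 = 45; p_4 = 200; q_4 = 75; q_5 = 335; s_5 = 275; t_5 = 415; p_6 = 170; q_6 = 380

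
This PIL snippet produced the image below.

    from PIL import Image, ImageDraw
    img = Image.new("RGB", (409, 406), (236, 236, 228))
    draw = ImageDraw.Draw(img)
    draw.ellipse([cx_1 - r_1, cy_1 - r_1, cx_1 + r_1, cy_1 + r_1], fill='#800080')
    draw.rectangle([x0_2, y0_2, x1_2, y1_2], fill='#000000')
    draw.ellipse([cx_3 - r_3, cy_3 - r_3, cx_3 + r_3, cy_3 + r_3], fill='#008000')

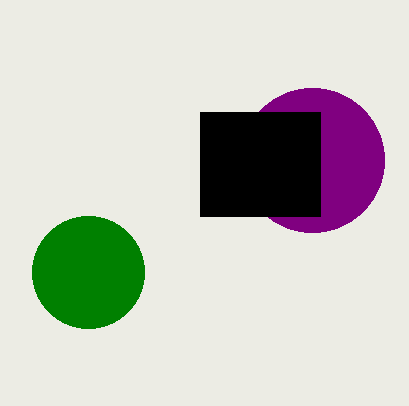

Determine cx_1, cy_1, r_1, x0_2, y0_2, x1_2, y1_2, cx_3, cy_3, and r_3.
cx_1 = 312
cy_1 = 160
r_1 = 72
x0_2 = 200
y0_2 = 112
x1_2 = 320
y1_2 = 216
cx_3 = 88
cy_3 = 272
r_3 = 56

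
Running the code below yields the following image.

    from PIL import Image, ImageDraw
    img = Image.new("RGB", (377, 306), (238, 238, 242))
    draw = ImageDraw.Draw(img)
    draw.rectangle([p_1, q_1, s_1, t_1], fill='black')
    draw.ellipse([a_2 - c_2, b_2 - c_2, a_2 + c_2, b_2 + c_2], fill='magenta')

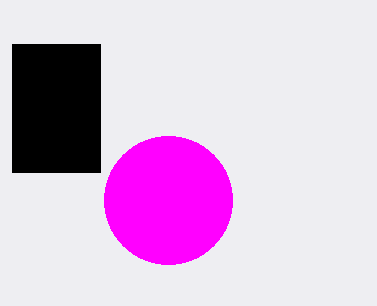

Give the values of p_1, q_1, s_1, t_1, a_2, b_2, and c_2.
p_1 = 12
q_1 = 44
s_1 = 100
t_1 = 172
a_2 = 168
b_2 = 200
c_2 = 64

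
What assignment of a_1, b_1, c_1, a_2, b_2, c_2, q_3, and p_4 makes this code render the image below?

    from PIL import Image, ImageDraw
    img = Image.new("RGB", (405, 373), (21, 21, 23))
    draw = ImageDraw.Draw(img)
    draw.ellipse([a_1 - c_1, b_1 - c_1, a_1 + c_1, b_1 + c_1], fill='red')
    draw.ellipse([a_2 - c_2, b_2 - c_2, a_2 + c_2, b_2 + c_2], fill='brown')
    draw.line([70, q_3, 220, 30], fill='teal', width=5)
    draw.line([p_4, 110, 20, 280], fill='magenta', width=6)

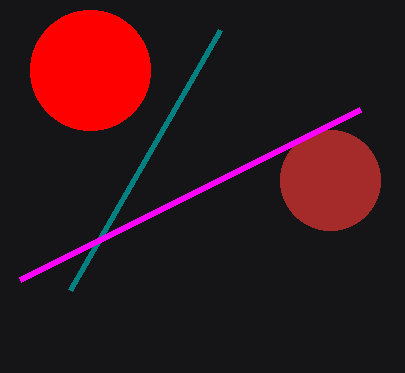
a_1 = 90
b_1 = 70
c_1 = 60
a_2 = 330
b_2 = 180
c_2 = 50
q_3 = 290
p_4 = 360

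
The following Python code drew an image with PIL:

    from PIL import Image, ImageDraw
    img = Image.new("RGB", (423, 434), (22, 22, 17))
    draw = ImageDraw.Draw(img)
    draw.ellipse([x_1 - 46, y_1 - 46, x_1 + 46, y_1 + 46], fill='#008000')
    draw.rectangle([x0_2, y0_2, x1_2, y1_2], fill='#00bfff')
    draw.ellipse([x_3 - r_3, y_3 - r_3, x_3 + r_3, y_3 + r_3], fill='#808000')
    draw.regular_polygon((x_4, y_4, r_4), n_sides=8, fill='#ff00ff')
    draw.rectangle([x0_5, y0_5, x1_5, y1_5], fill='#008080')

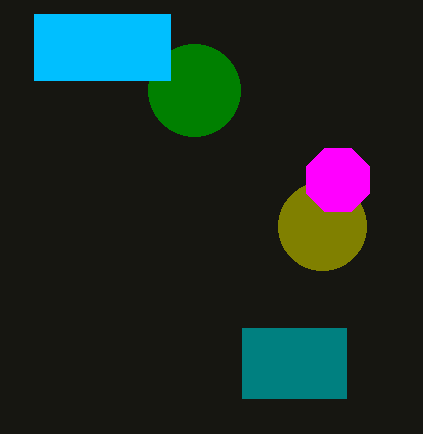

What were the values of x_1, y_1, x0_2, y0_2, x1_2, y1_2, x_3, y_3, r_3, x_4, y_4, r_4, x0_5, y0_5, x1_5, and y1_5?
x_1 = 194; y_1 = 90; x0_2 = 34; y0_2 = 14; x1_2 = 170; y1_2 = 80; x_3 = 322; y_3 = 226; r_3 = 44; x_4 = 338; y_4 = 180; r_4 = 34; x0_5 = 242; y0_5 = 328; x1_5 = 346; y1_5 = 398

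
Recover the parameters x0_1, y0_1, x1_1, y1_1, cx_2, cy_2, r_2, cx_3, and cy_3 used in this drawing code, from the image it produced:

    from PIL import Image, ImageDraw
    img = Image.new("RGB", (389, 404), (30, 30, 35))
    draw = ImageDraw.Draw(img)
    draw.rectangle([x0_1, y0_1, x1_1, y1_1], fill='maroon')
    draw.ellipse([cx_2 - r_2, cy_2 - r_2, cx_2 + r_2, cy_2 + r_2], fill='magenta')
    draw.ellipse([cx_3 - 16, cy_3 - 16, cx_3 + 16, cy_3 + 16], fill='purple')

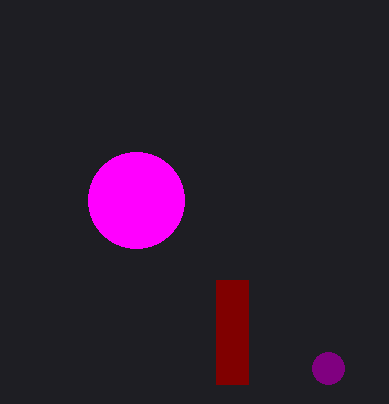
x0_1 = 216, y0_1 = 280, x1_1 = 248, y1_1 = 384, cx_2 = 136, cy_2 = 200, r_2 = 48, cx_3 = 328, cy_3 = 368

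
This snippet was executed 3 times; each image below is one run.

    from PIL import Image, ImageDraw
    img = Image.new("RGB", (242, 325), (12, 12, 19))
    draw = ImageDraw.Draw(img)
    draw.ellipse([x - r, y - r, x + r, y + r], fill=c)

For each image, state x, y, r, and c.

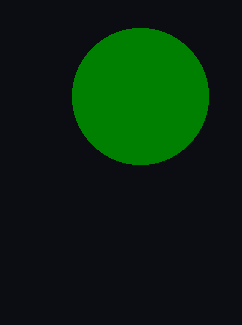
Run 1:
x = 140, y = 96, r = 68, c = 'green'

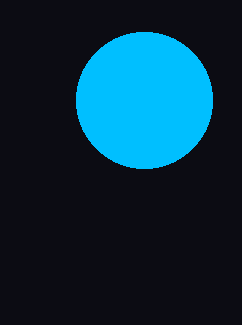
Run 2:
x = 144; y = 100; r = 68; c = 'deepskyblue'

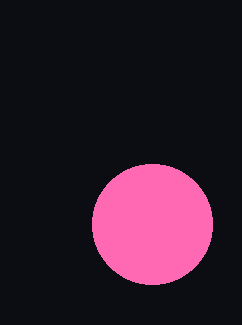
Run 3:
x = 152
y = 224
r = 60
c = 'hotpink'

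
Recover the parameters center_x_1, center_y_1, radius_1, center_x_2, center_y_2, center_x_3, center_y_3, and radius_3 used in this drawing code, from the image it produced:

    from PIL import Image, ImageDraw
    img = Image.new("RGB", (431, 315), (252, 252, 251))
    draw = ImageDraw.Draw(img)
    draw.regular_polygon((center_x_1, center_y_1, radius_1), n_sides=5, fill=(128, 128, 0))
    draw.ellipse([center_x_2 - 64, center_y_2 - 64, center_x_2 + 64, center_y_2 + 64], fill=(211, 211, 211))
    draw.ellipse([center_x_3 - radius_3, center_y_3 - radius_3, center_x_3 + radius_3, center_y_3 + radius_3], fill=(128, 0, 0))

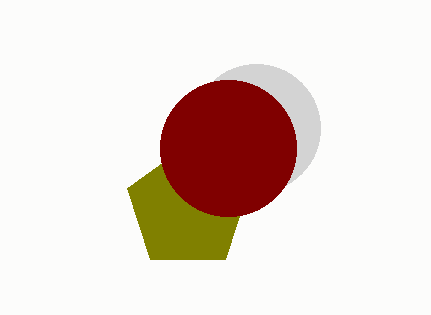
center_x_1 = 188
center_y_1 = 208
radius_1 = 64
center_x_2 = 256
center_y_2 = 128
center_x_3 = 228
center_y_3 = 148
radius_3 = 68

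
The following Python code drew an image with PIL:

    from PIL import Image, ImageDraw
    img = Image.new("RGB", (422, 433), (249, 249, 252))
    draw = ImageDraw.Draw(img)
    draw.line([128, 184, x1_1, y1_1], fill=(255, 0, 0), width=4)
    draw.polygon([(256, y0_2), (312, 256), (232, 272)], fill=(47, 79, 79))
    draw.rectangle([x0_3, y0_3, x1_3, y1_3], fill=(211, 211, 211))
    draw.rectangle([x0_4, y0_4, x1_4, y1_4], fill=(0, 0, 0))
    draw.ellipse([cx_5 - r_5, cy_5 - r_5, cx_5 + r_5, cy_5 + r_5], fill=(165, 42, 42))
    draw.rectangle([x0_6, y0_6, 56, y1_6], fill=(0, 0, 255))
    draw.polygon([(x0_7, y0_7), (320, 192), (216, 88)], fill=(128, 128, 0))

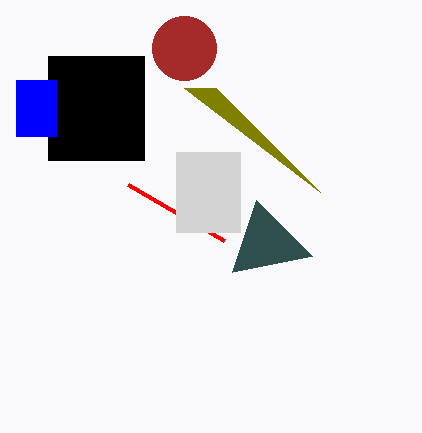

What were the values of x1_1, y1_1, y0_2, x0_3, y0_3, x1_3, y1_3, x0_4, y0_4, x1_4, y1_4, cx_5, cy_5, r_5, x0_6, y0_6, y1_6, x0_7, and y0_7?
x1_1 = 224, y1_1 = 240, y0_2 = 200, x0_3 = 176, y0_3 = 152, x1_3 = 240, y1_3 = 232, x0_4 = 48, y0_4 = 56, x1_4 = 144, y1_4 = 160, cx_5 = 184, cy_5 = 48, r_5 = 32, x0_6 = 16, y0_6 = 80, y1_6 = 136, x0_7 = 184, y0_7 = 88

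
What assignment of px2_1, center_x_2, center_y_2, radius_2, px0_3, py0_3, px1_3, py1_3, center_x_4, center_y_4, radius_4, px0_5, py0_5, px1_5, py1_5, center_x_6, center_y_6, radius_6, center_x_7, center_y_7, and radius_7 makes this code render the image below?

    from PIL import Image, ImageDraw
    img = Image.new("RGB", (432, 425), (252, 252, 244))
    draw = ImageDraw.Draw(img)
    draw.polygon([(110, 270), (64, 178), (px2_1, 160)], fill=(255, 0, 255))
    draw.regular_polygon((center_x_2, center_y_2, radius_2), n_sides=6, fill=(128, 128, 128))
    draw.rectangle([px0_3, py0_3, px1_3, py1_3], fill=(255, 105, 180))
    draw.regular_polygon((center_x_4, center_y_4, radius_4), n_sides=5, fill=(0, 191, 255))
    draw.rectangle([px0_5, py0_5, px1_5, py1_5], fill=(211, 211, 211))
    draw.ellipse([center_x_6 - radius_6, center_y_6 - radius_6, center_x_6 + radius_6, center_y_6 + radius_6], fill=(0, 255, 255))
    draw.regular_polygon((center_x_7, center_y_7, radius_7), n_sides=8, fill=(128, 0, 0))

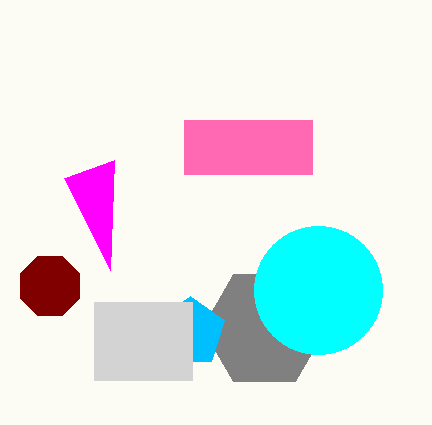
px2_1 = 114; center_x_2 = 264; center_y_2 = 328; radius_2 = 62; px0_3 = 184; py0_3 = 120; px1_3 = 312; py1_3 = 174; center_x_4 = 190; center_y_4 = 332; radius_4 = 36; px0_5 = 94; py0_5 = 302; px1_5 = 192; py1_5 = 380; center_x_6 = 318; center_y_6 = 290; radius_6 = 64; center_x_7 = 50; center_y_7 = 286; radius_7 = 32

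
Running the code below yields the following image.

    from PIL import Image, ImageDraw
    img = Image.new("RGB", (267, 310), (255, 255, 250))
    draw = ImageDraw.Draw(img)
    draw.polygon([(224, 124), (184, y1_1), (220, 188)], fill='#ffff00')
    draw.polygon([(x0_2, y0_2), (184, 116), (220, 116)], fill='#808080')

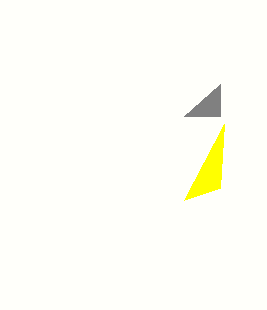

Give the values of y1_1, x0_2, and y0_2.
y1_1 = 200, x0_2 = 220, y0_2 = 84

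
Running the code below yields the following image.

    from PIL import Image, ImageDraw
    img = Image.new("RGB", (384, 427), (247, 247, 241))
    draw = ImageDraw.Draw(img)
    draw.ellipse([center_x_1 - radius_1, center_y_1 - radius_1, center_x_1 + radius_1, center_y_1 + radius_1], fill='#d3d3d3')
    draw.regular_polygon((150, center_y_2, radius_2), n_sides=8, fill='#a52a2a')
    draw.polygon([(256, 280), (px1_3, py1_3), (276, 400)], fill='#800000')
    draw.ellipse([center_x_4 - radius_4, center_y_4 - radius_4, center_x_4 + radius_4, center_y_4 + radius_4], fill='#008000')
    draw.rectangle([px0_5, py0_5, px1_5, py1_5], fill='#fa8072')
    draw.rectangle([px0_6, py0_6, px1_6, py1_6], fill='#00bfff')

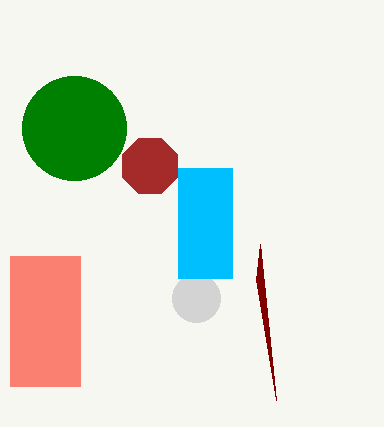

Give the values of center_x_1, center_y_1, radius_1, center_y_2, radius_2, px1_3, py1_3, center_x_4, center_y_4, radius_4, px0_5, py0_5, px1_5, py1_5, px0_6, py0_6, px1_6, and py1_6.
center_x_1 = 196, center_y_1 = 298, radius_1 = 24, center_y_2 = 166, radius_2 = 30, px1_3 = 260, py1_3 = 244, center_x_4 = 74, center_y_4 = 128, radius_4 = 52, px0_5 = 10, py0_5 = 256, px1_5 = 80, py1_5 = 386, px0_6 = 178, py0_6 = 168, px1_6 = 232, py1_6 = 278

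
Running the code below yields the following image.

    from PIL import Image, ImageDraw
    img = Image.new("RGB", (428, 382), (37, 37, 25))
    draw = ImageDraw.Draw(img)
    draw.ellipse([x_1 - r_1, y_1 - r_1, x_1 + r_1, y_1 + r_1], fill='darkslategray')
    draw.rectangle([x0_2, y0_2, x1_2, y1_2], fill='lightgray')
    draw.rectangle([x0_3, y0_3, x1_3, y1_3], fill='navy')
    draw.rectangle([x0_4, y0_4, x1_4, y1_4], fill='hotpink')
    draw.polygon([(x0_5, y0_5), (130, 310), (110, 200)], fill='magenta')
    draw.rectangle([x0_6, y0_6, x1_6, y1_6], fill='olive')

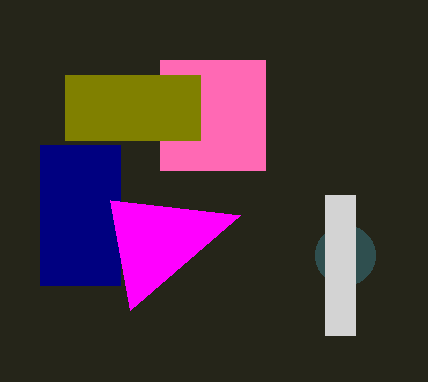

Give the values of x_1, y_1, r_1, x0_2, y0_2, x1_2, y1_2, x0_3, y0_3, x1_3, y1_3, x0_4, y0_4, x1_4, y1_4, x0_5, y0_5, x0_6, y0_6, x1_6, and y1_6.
x_1 = 345
y_1 = 255
r_1 = 30
x0_2 = 325
y0_2 = 195
x1_2 = 355
y1_2 = 335
x0_3 = 40
y0_3 = 145
x1_3 = 120
y1_3 = 285
x0_4 = 160
y0_4 = 60
x1_4 = 265
y1_4 = 170
x0_5 = 240
y0_5 = 215
x0_6 = 65
y0_6 = 75
x1_6 = 200
y1_6 = 140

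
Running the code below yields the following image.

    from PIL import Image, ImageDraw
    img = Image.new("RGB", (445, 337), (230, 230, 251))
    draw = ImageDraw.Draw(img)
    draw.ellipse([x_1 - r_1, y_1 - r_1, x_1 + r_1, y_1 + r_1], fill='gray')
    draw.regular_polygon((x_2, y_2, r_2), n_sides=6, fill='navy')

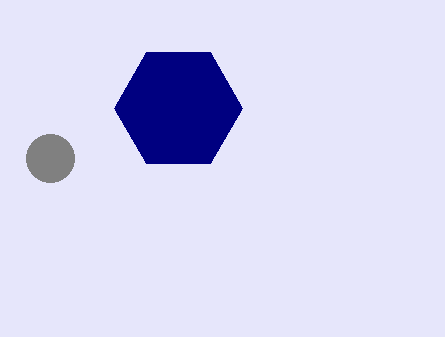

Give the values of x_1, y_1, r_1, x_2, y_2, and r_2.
x_1 = 50
y_1 = 158
r_1 = 24
x_2 = 178
y_2 = 108
r_2 = 64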